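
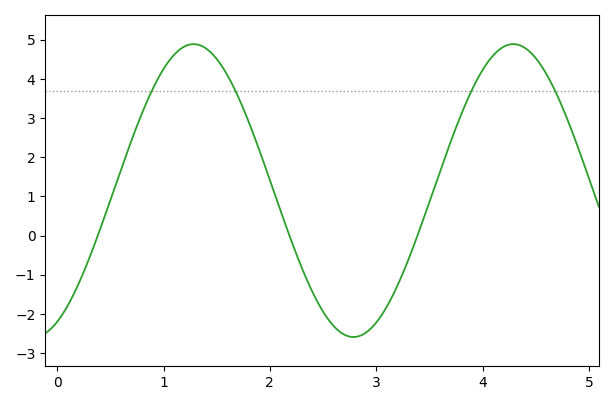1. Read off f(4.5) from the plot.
4.53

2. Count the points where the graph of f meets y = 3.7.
4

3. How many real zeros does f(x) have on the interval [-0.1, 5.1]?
3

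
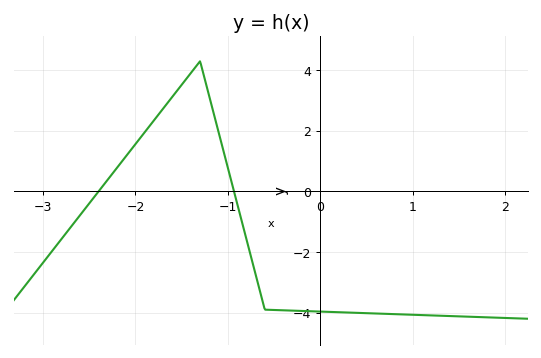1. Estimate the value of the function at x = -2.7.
-1.18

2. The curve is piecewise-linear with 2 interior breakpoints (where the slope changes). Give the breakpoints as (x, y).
(-1.3, 4.3); (-0.6, -3.9)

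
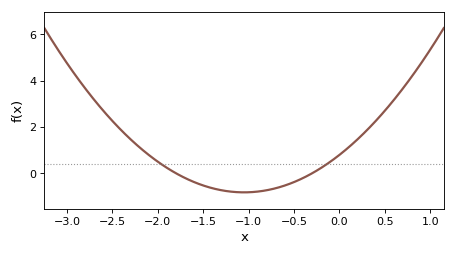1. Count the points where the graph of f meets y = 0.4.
2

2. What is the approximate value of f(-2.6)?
2.7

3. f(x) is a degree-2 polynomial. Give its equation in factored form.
y = 1.47(x + 1.8)(x + 0.3)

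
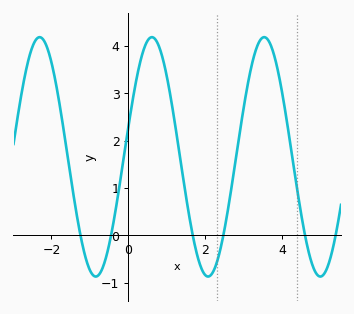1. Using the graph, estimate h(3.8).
3.8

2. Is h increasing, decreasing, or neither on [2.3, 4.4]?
neither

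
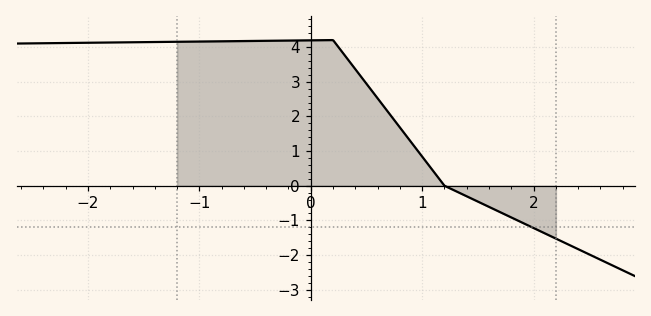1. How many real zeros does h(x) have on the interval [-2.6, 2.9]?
1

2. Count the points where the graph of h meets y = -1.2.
1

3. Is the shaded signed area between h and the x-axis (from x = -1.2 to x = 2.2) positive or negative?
positive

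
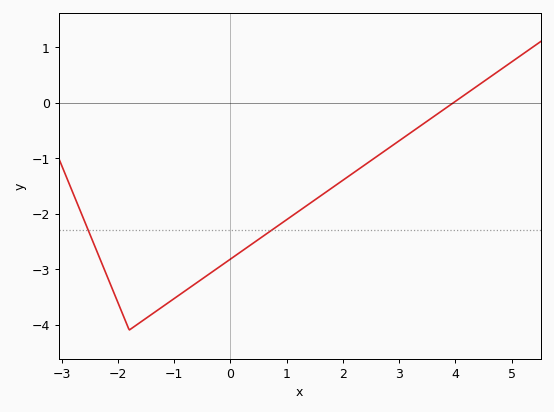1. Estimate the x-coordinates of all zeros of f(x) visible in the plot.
4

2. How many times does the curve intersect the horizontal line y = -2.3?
2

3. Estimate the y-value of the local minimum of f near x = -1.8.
-4.1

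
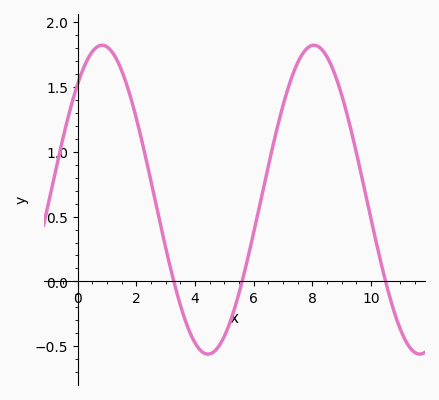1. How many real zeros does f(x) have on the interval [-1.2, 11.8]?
3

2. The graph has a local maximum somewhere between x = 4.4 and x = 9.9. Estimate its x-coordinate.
8.05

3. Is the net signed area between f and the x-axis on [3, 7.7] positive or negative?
positive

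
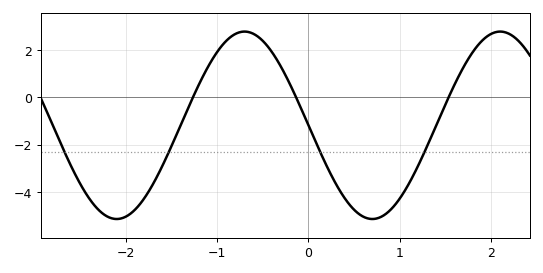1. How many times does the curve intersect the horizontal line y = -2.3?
4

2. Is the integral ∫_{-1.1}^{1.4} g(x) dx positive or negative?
negative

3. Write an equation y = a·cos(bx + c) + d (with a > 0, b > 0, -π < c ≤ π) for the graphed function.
y = 3.96cos(2.24x + 1.57) - 1.18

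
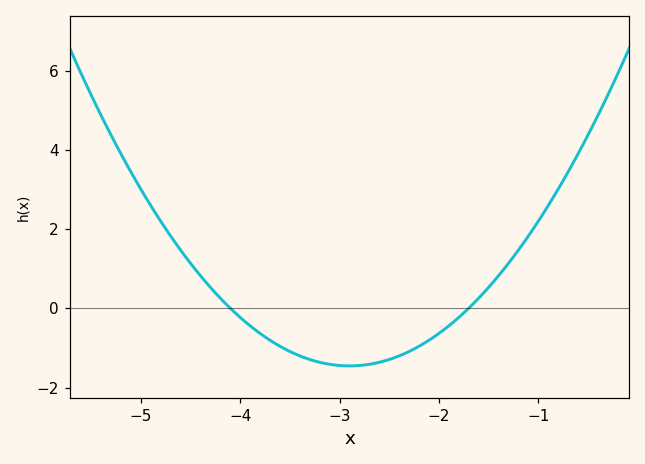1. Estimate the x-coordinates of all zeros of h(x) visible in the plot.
-4.1, -1.7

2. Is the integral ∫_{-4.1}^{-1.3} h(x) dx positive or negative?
negative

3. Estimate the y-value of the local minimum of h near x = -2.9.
-1.4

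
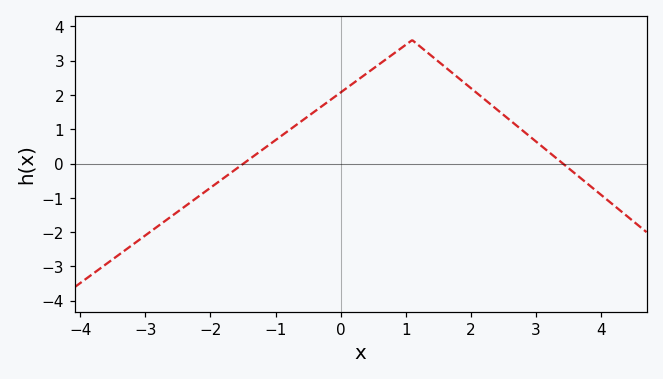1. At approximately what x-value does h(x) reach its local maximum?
1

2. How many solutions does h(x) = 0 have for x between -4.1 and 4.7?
2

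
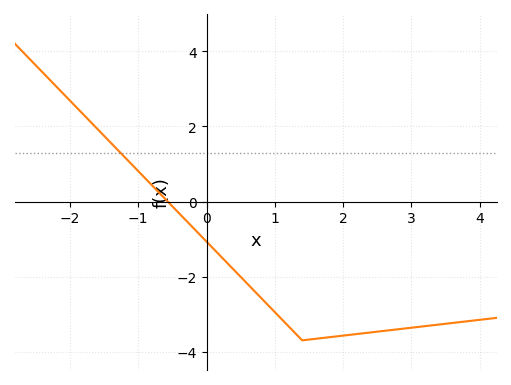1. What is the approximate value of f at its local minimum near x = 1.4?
-3.7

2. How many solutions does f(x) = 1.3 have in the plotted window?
1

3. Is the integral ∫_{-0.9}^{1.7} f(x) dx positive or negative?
negative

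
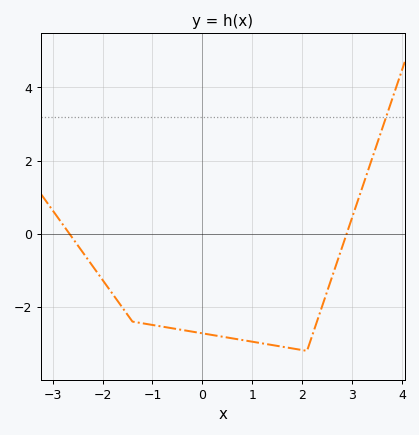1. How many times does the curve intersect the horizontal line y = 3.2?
1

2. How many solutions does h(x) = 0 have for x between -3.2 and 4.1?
2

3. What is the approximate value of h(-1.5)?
-2.21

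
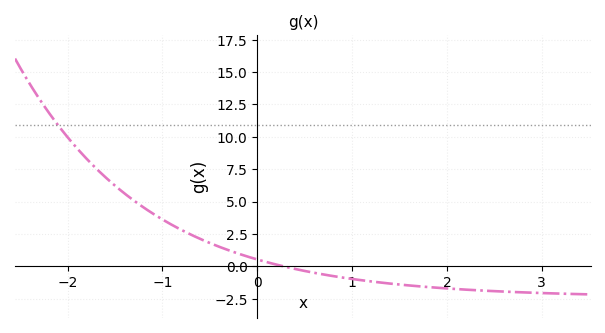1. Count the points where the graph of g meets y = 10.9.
1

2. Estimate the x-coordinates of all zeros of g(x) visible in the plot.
0.277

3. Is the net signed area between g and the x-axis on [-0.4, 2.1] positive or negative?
negative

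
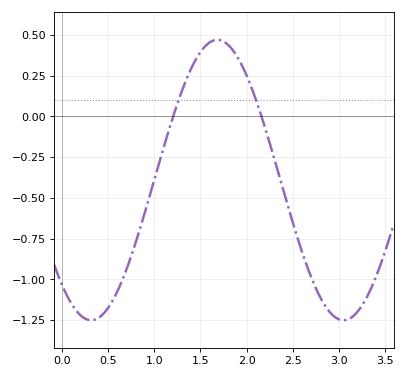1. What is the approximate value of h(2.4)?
-0.46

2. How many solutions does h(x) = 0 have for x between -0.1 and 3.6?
2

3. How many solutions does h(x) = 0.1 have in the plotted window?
2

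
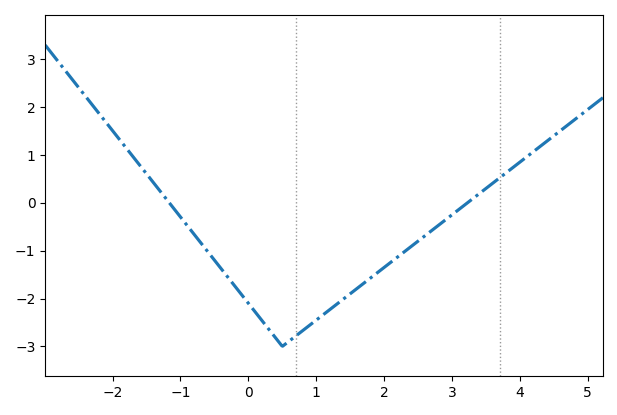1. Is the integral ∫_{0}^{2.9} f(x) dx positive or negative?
negative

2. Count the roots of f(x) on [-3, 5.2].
2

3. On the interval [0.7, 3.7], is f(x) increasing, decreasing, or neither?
increasing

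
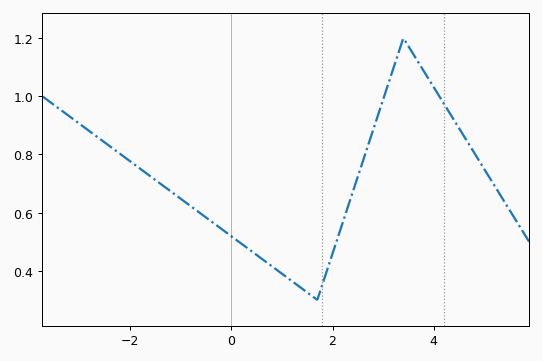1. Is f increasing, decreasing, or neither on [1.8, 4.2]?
neither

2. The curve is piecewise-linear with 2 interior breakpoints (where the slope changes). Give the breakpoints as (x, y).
(1.7, 0.3); (3.4, 1.2)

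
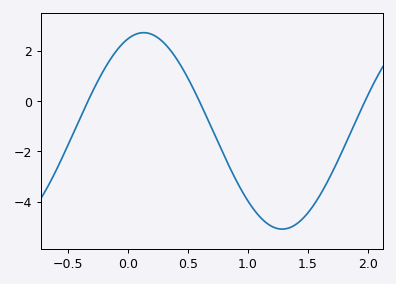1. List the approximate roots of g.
-0.333, 0.597, 1.98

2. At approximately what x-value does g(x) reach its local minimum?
1.29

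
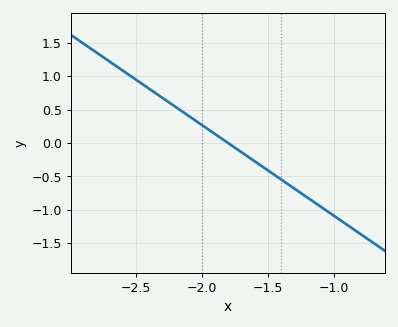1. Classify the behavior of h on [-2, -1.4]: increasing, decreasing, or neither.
decreasing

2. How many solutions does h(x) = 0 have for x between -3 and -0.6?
1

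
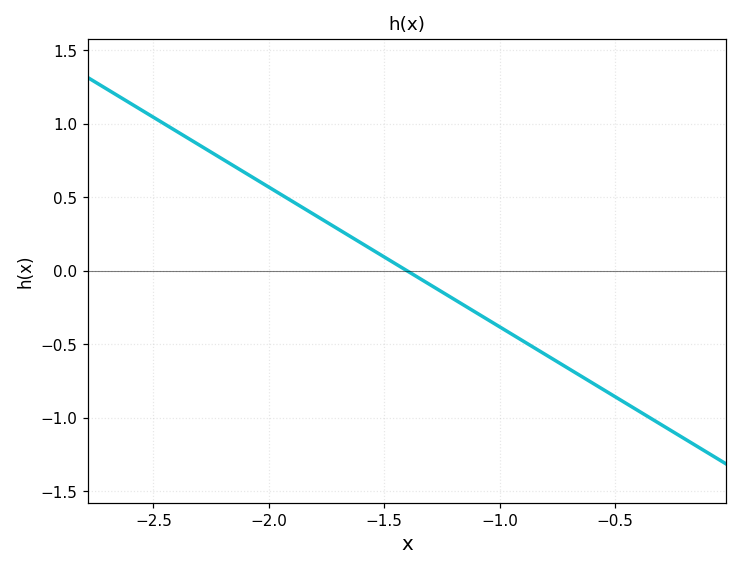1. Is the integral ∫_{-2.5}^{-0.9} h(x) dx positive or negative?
positive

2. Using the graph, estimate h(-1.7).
0.3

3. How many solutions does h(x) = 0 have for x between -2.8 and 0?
1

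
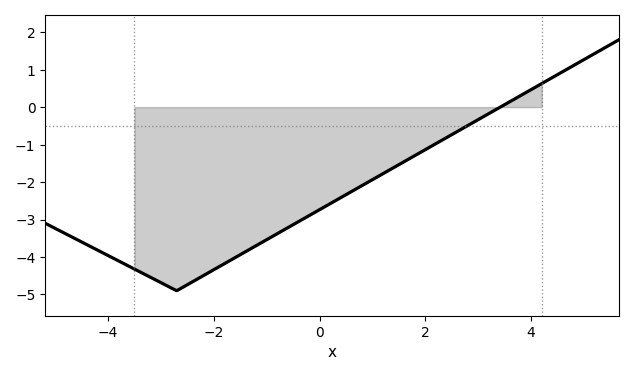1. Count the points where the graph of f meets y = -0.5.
1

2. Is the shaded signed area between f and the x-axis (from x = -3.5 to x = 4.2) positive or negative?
negative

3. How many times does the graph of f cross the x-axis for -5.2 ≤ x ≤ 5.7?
1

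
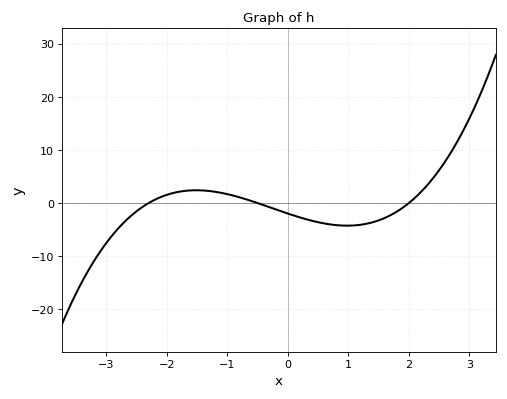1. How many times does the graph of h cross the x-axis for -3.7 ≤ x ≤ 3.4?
3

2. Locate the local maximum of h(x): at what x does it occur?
-1.51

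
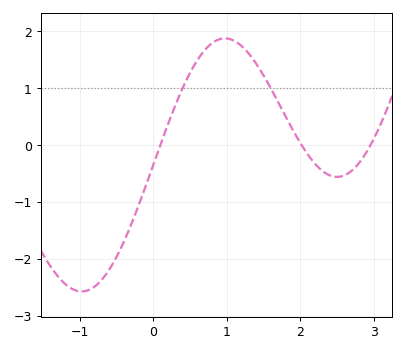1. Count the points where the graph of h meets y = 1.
2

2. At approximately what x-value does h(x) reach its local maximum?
1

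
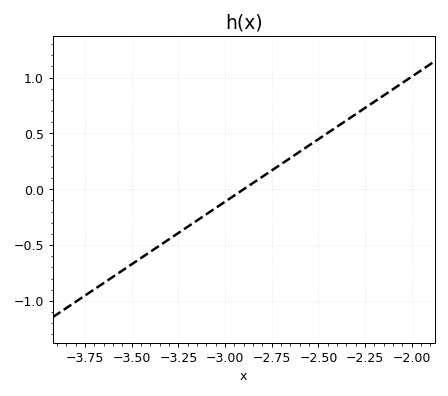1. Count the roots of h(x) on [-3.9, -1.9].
1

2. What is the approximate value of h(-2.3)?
0.672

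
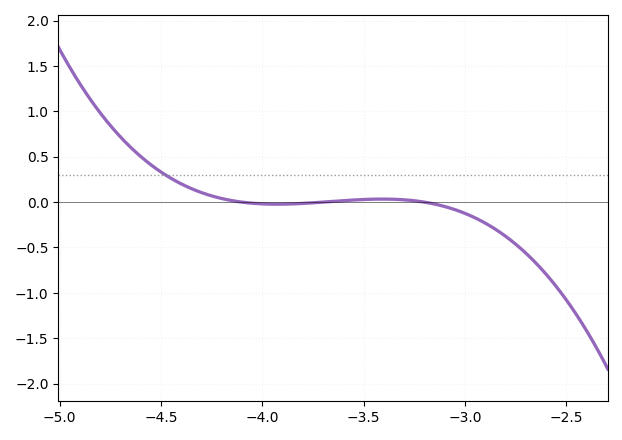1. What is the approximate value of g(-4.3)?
0.1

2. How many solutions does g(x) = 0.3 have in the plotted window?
1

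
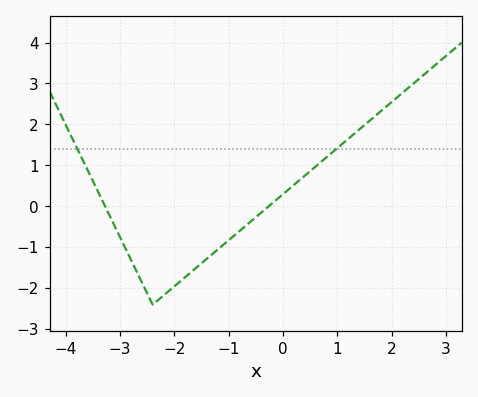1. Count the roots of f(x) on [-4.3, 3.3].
2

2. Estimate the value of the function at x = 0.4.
0.7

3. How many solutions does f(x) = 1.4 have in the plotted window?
2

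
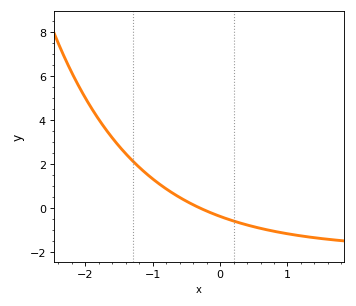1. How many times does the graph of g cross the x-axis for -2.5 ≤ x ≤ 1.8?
1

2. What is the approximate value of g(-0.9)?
1.09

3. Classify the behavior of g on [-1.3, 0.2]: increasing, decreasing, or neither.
decreasing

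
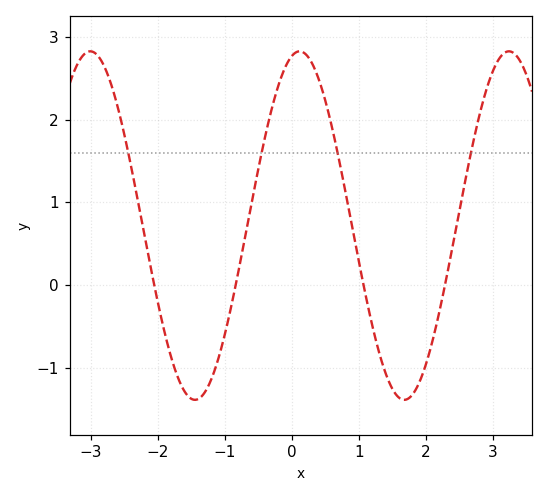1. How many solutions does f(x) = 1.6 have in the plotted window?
4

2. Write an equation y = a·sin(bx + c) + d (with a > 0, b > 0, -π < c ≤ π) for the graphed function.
y = 2.11sin(2.01x + 1.34) + 0.72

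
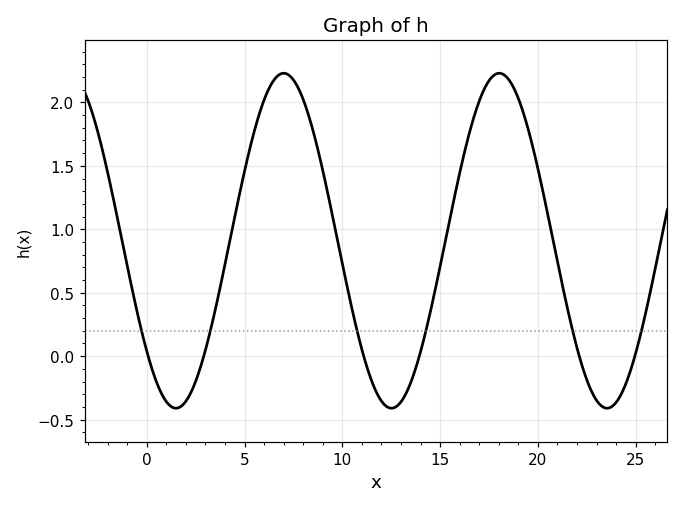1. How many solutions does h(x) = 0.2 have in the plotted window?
6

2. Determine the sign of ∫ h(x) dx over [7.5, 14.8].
positive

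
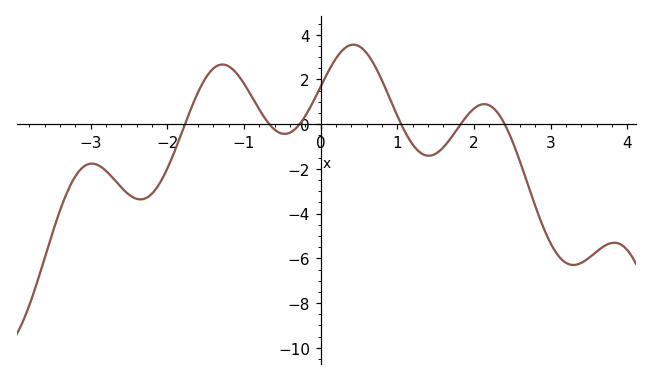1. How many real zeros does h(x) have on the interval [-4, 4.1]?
6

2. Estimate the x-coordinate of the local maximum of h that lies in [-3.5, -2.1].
-2.99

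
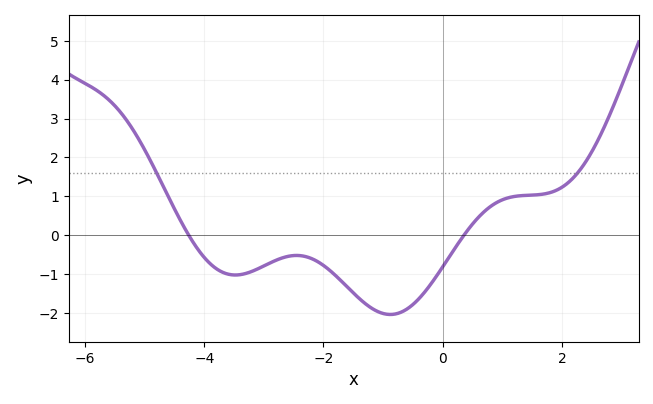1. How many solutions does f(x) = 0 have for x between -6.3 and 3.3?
2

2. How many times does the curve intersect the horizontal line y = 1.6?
2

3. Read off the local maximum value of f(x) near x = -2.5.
-0.521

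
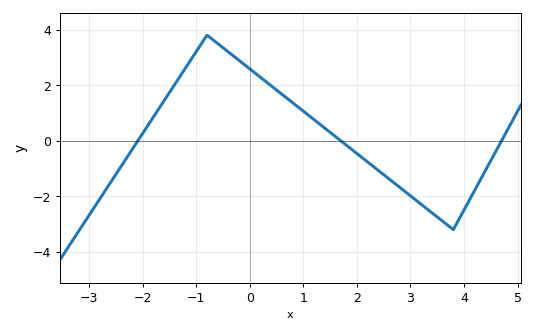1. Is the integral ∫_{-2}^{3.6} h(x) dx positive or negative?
positive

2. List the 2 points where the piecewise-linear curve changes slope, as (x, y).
(-0.8, 3.8); (3.8, -3.2)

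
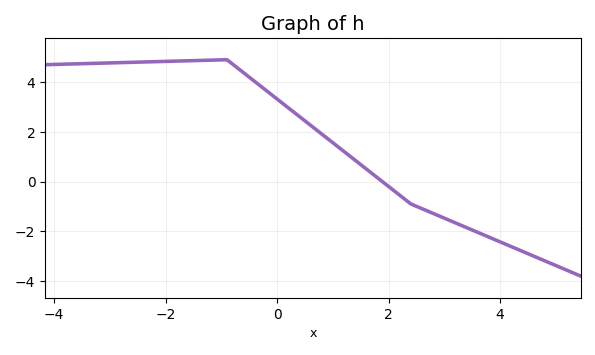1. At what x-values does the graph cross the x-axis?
1.89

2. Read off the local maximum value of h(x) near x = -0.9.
4.9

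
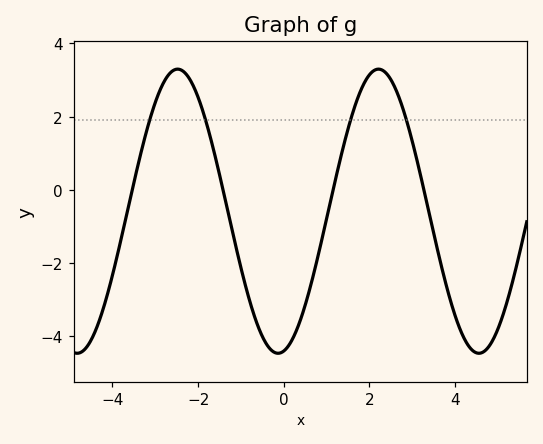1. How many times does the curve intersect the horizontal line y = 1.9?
4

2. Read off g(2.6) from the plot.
2.78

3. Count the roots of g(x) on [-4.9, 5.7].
4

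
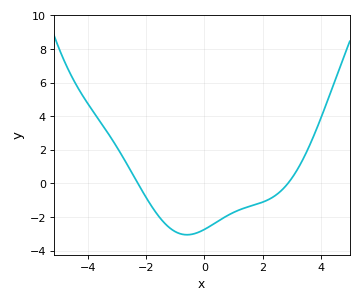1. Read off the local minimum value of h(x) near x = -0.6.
-3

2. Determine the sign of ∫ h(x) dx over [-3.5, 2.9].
negative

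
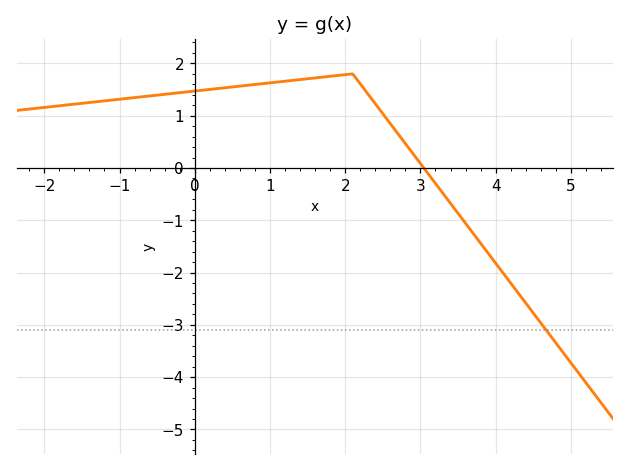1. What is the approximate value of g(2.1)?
1.8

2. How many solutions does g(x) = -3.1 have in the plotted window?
1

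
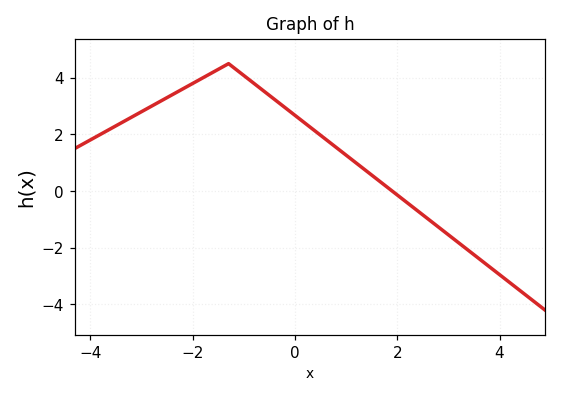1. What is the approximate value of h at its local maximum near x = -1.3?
4.5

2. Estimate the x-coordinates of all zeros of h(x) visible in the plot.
1.9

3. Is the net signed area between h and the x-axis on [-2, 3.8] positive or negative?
positive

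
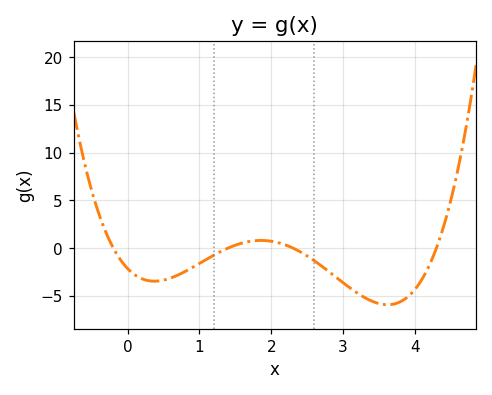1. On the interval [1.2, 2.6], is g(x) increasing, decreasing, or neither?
neither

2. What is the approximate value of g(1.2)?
-0.745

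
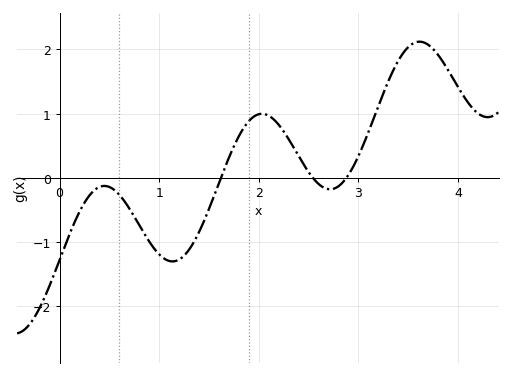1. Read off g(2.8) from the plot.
-0.134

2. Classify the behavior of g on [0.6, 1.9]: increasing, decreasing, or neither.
neither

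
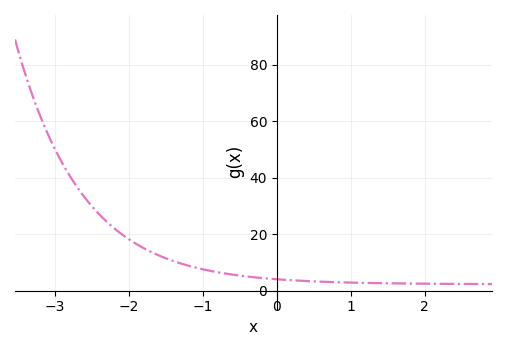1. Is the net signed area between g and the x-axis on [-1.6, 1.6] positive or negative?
positive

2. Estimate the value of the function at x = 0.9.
2.94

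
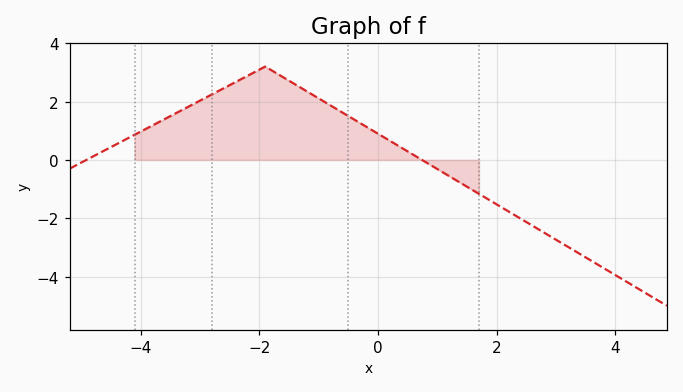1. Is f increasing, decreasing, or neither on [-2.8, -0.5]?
neither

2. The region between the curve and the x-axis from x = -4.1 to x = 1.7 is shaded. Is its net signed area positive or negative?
positive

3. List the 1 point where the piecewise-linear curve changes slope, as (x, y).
(-1.9, 3.2)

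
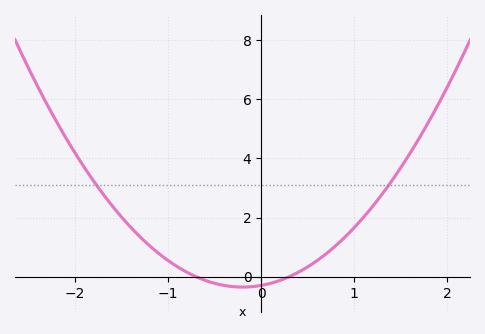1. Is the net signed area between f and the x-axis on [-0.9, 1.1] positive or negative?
positive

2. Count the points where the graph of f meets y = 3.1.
2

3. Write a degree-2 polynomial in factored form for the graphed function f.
y = 1.4(x + 0.7)(x - 0.3)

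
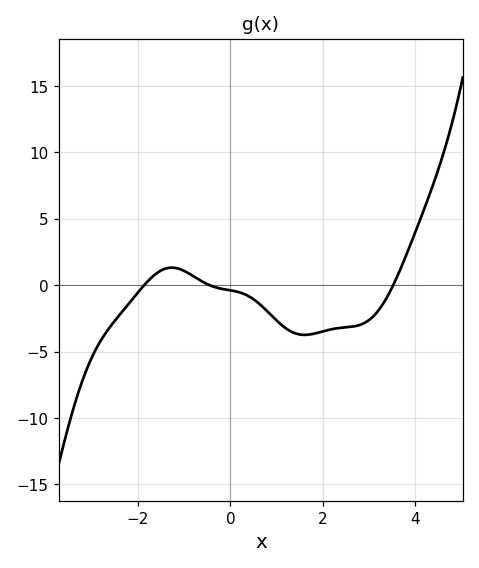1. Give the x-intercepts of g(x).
-1.87, -0.446, 3.52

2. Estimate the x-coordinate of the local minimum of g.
1.6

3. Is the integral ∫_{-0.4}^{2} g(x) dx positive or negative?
negative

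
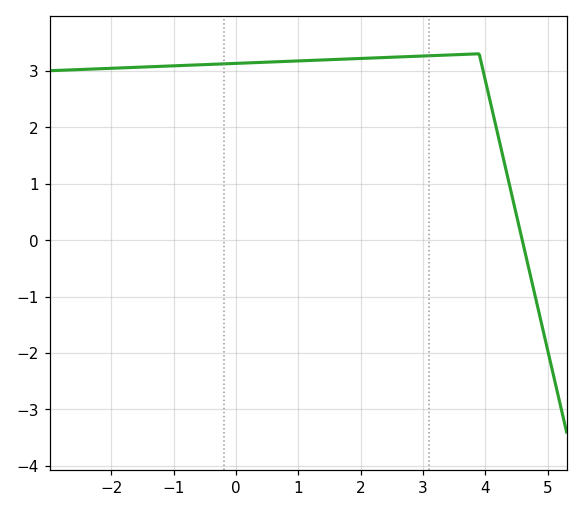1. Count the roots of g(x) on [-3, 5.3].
1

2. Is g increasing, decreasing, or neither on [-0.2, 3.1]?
increasing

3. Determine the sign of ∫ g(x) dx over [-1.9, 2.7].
positive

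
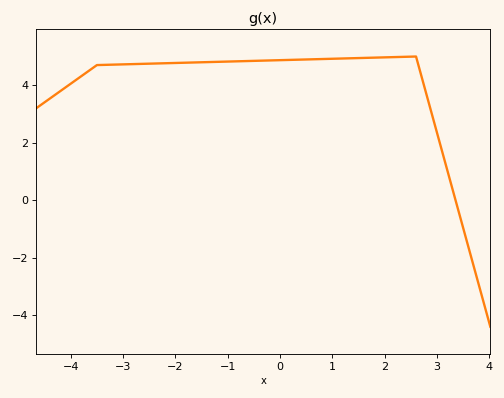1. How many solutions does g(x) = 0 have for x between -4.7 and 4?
1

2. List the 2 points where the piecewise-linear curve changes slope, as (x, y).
(-3.5, 4.7); (2.6, 5)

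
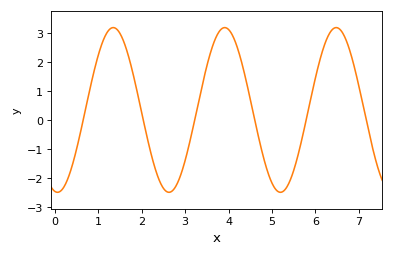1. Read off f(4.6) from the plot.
0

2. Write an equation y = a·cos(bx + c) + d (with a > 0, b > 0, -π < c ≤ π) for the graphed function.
y = 2.83cos(2.5x + 3) + 0.35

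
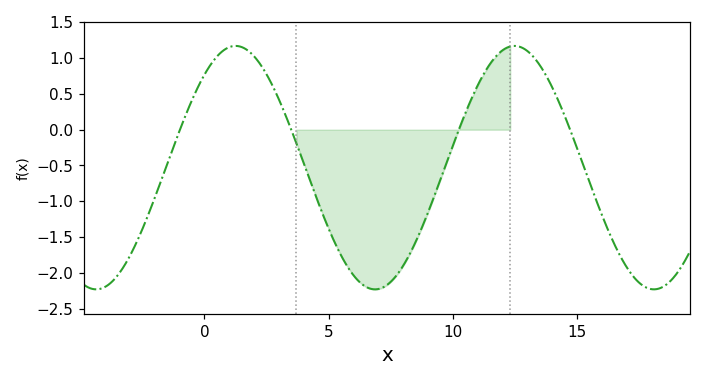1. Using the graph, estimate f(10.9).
0.553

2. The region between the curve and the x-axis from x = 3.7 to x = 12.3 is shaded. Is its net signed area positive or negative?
negative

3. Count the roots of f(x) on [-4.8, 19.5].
4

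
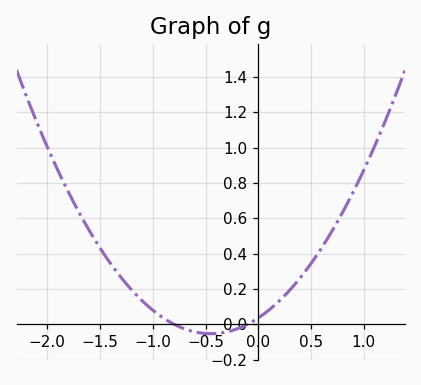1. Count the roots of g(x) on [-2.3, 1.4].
2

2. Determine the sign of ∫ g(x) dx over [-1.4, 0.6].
positive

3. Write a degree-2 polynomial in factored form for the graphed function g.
y = 0.44(x + 0.8)(x + 0.1)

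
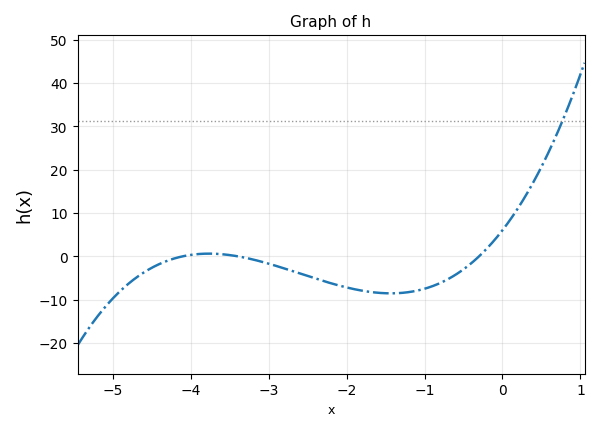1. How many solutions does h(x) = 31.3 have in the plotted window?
1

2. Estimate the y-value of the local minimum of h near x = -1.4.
-8.56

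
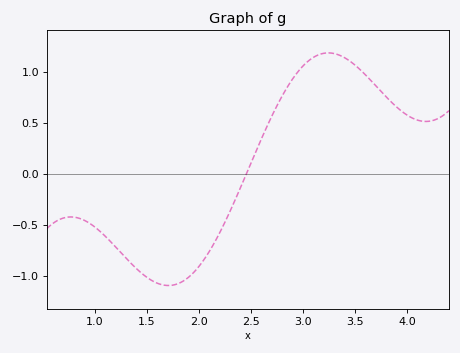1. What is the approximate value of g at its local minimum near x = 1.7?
-1.1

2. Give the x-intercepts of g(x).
2.5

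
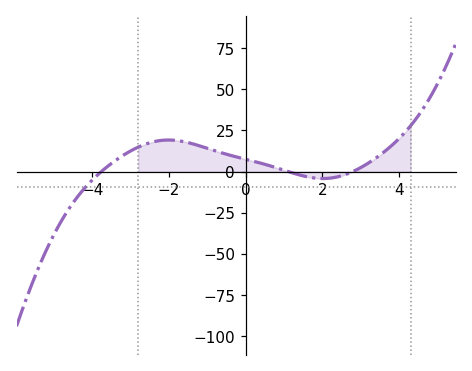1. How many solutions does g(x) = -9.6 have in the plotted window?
1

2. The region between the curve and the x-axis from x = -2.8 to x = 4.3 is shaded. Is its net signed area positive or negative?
positive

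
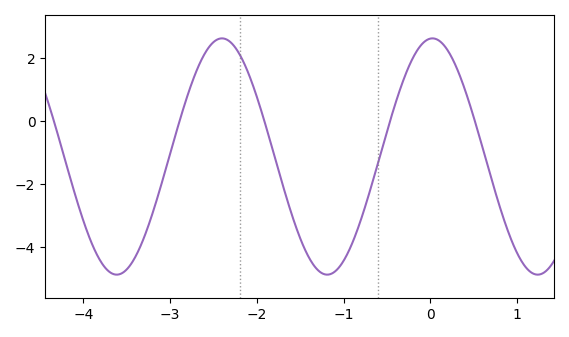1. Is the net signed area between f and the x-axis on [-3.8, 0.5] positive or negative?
negative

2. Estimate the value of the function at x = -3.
-1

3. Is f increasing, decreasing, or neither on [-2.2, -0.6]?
neither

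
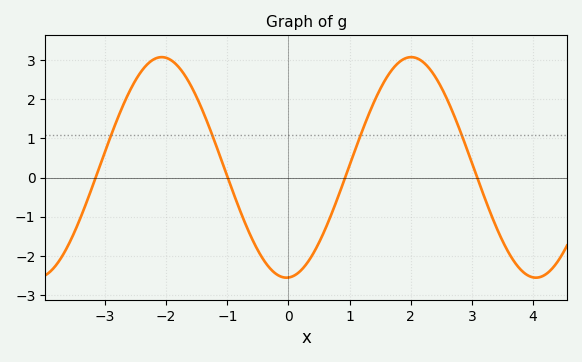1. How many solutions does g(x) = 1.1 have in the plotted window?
4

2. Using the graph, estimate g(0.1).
-2.5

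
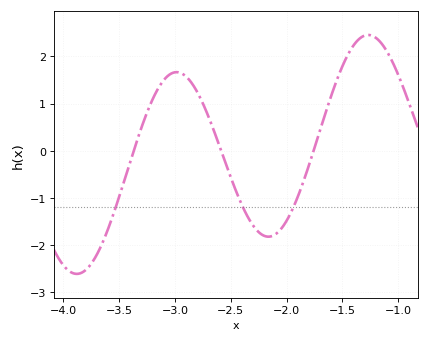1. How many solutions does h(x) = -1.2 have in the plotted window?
3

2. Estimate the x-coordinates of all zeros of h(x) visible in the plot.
-3.37, -2.59, -1.76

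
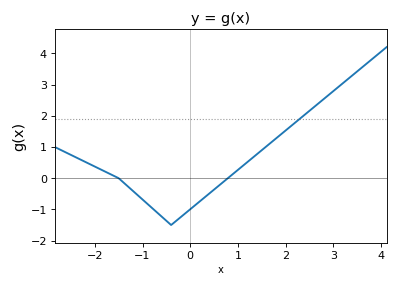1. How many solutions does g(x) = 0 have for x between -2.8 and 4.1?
2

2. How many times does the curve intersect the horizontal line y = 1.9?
1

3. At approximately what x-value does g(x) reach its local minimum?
-0.4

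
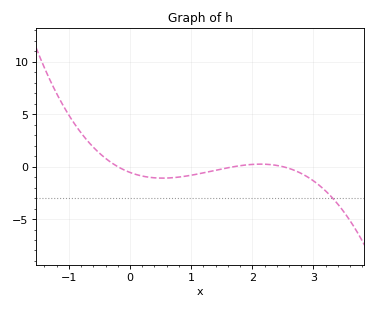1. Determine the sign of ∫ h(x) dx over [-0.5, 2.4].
negative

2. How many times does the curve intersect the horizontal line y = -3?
1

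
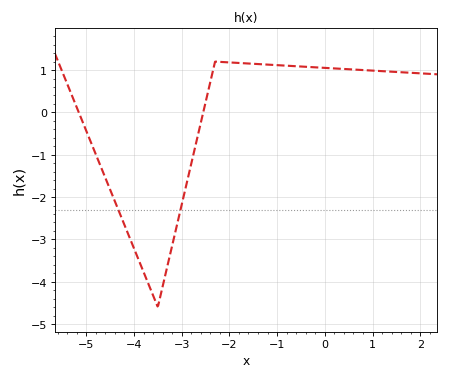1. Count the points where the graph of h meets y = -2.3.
2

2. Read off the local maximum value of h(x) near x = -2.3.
1.2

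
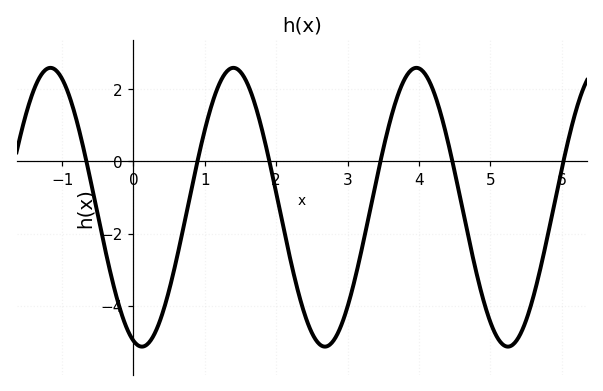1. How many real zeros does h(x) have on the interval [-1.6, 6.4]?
6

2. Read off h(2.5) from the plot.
-4.76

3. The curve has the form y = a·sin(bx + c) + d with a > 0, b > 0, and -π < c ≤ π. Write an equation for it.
y = 3.87sin(2.45x - 1.86) - 1.27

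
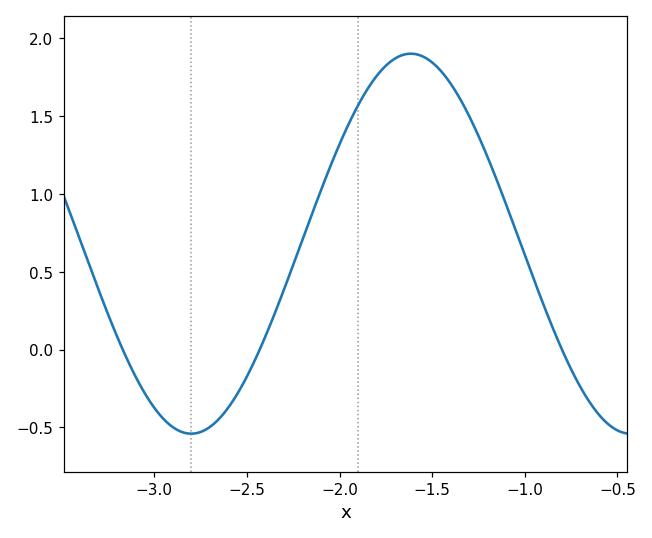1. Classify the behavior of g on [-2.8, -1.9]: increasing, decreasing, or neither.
increasing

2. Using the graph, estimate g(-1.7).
1.87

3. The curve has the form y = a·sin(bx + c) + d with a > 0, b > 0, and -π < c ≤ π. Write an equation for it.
y = 1.22sin(2.65x - 0.432) + 0.68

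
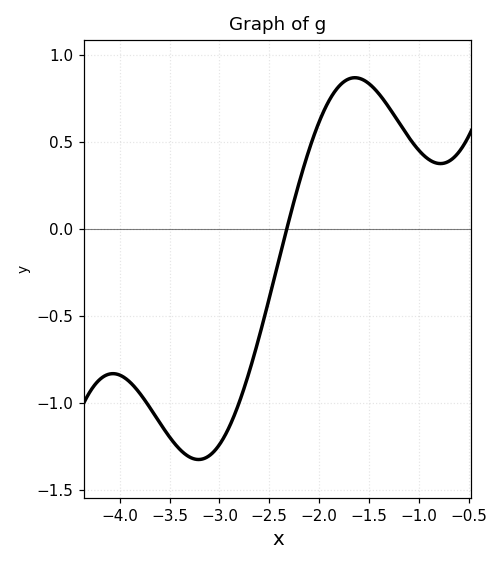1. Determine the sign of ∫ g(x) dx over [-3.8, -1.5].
negative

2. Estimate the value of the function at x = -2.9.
-1.15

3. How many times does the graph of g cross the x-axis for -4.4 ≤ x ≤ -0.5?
1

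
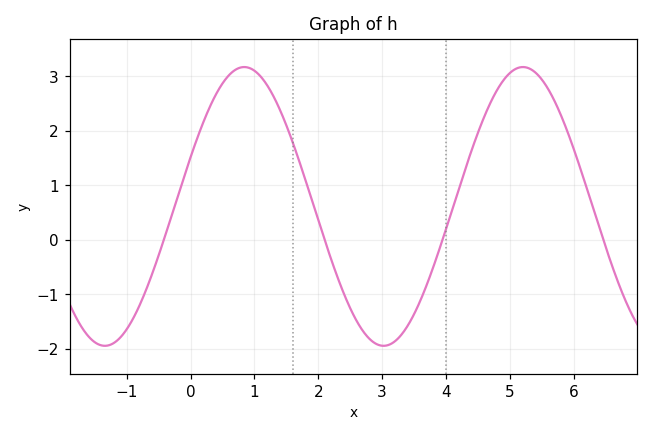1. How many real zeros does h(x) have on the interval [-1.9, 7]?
4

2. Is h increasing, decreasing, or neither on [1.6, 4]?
neither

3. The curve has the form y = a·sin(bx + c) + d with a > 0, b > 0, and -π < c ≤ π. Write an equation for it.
y = 2.56sin(1.4x + 0.36) + 0.61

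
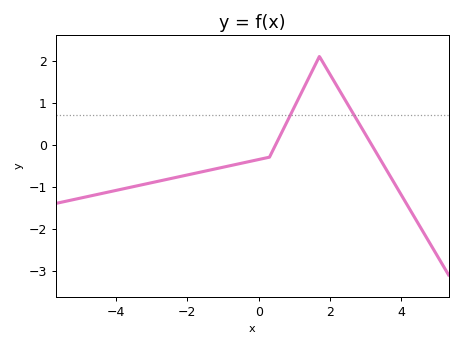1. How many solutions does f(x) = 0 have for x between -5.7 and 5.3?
2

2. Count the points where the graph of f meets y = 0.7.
2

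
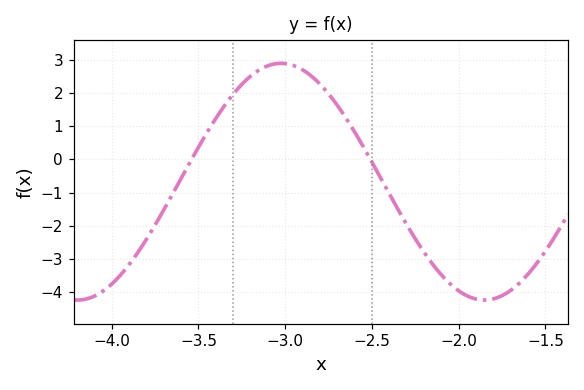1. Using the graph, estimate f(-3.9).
-3.17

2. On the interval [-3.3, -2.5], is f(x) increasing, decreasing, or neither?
neither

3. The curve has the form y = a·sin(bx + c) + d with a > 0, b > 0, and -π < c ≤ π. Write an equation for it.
y = 3.56sin(2.68x - 2.89) - 0.67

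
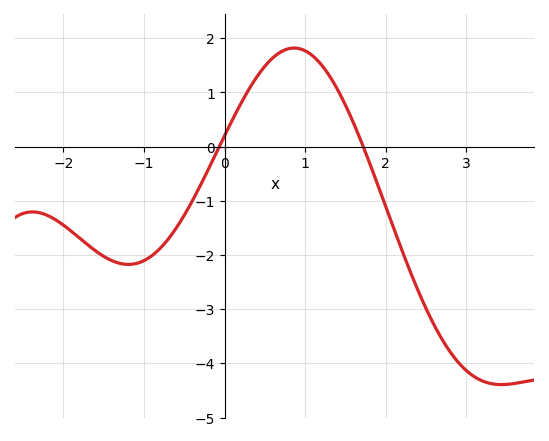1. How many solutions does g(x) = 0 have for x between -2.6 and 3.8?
2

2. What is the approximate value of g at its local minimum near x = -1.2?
-2.2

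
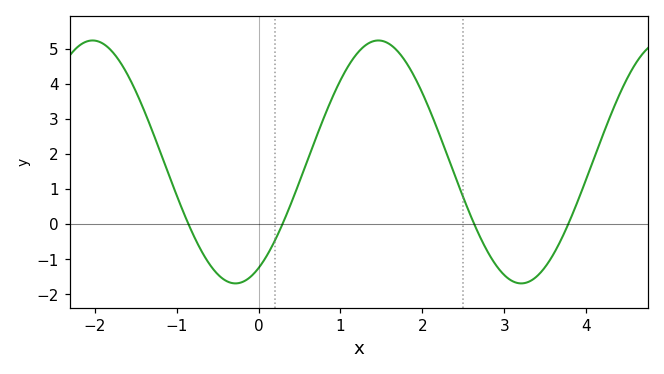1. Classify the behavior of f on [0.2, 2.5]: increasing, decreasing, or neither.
neither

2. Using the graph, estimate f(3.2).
-1.69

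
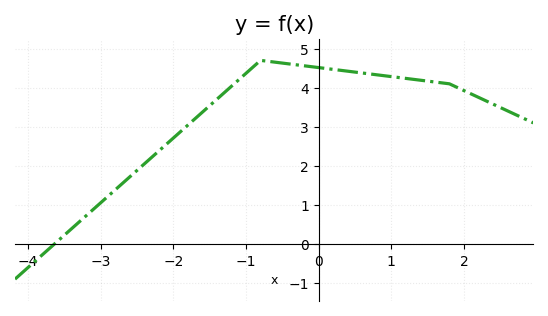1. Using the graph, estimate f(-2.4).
2.05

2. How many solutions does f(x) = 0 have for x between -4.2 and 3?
1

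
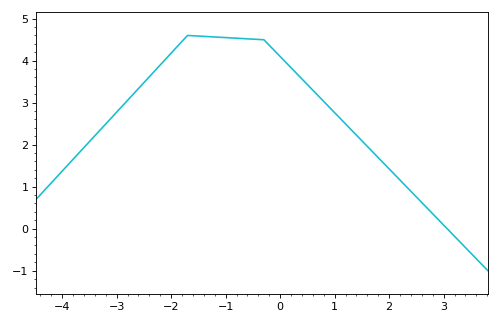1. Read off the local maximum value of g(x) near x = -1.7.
4.6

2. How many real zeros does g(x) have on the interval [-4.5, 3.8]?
1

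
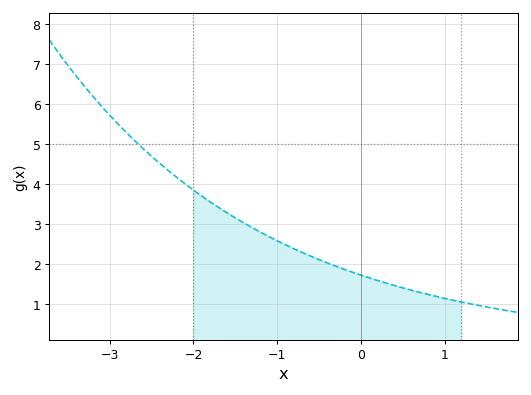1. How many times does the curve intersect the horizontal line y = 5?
1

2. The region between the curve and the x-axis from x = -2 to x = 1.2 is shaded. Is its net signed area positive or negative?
positive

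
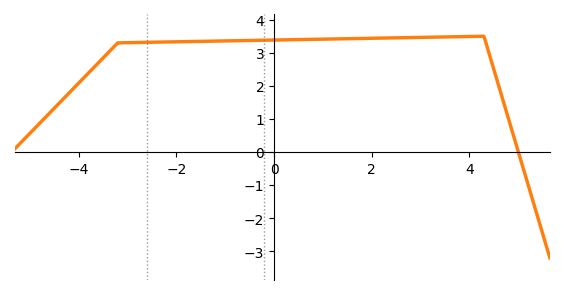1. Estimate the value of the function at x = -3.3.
3.15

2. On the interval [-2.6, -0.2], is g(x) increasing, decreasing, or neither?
increasing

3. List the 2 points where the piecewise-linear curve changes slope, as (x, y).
(-3.2, 3.3); (4.3, 3.5)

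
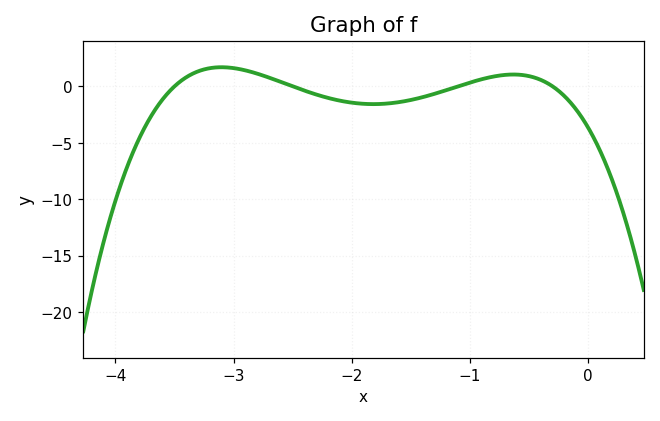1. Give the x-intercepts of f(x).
-3.5, -2.5, -1.1, -0.3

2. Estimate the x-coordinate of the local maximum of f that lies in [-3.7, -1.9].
-3.1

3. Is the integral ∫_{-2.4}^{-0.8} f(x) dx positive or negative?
negative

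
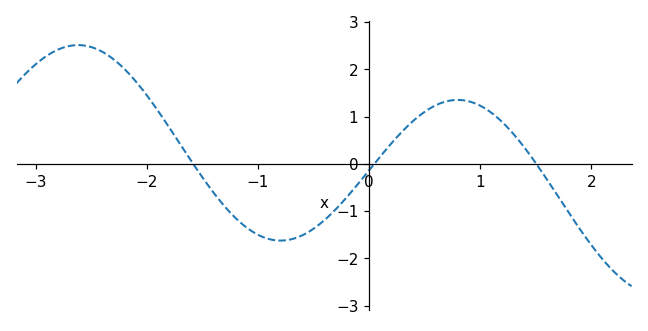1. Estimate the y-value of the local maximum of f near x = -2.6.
2.51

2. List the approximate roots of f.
-1.58, 0.047, 1.5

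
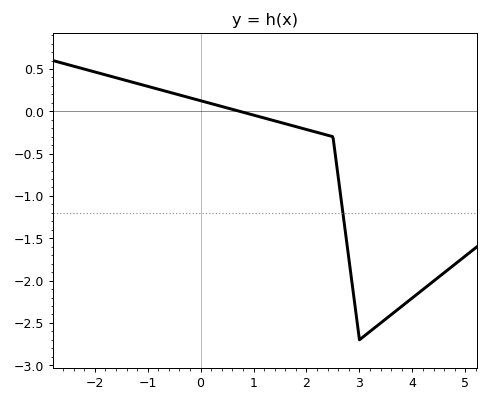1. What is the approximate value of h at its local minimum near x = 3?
-2.7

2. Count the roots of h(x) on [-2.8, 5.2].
1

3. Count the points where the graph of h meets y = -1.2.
1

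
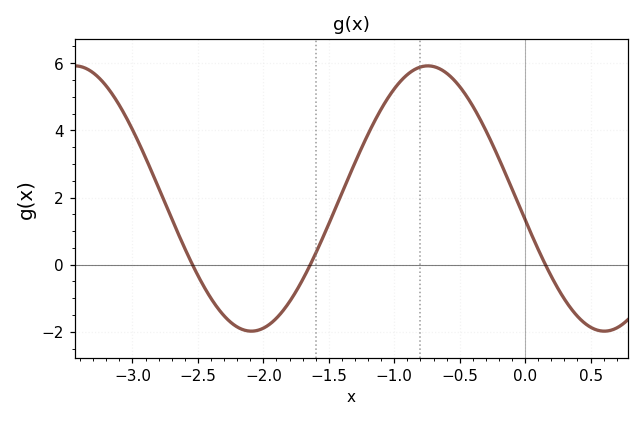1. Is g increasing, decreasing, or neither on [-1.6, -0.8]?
increasing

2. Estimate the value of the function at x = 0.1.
0.4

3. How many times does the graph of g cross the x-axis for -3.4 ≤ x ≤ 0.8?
3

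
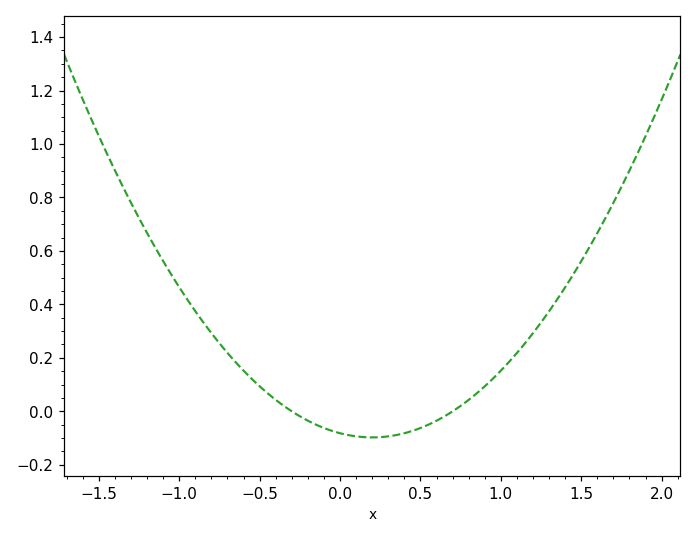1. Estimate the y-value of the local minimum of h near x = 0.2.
-0.1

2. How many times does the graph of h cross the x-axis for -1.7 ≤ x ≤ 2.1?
2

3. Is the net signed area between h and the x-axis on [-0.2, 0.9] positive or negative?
negative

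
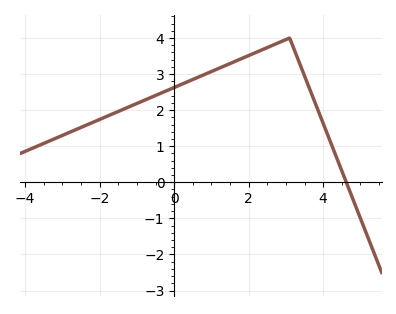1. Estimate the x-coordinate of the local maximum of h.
3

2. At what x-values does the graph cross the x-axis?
4.6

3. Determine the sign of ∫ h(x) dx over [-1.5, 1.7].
positive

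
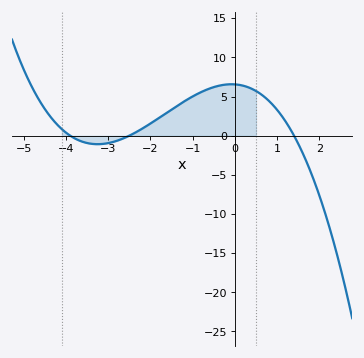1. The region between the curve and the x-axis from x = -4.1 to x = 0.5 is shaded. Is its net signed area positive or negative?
positive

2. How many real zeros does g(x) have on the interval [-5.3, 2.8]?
3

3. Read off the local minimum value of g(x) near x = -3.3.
-1.09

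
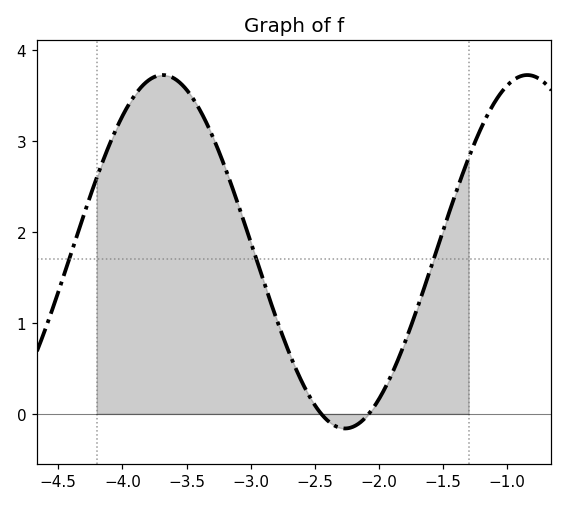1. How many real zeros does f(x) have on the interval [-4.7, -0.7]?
2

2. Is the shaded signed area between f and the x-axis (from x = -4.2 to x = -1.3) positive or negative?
positive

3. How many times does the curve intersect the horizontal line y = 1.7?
3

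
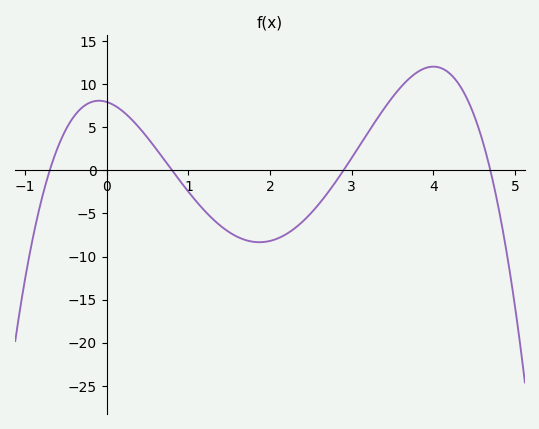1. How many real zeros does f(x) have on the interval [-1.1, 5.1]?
4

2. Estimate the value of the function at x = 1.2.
-4.7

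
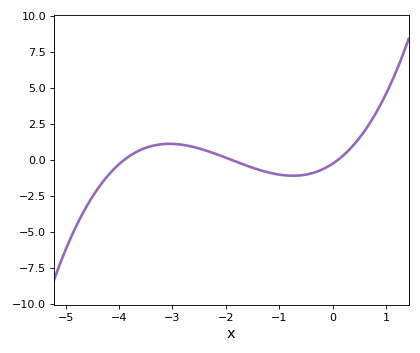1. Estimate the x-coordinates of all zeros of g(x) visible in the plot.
-3.9, -1.9, 0.1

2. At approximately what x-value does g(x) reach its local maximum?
-3.1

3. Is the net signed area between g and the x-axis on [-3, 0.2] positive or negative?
negative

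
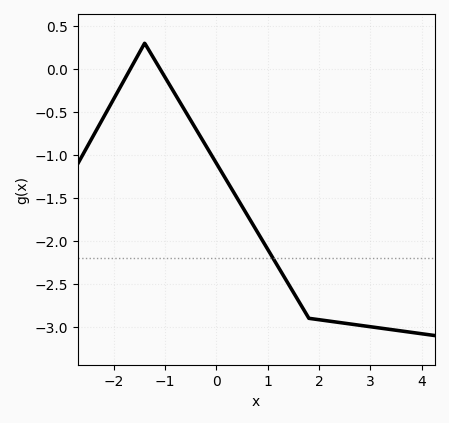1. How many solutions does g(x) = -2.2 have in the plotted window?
1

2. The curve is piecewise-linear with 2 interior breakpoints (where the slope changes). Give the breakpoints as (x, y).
(-1.4, 0.3); (1.8, -2.9)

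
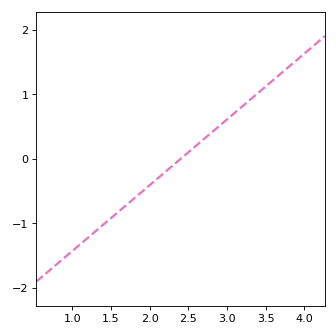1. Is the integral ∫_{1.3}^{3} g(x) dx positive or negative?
negative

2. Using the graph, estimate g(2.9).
0.5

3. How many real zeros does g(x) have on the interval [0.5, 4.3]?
1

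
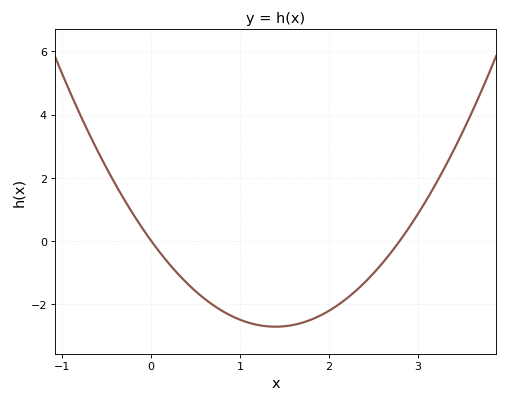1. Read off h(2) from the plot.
-2.2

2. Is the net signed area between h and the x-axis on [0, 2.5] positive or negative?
negative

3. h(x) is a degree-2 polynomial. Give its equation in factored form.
y = 1.39(x - 0)(x - 2.8)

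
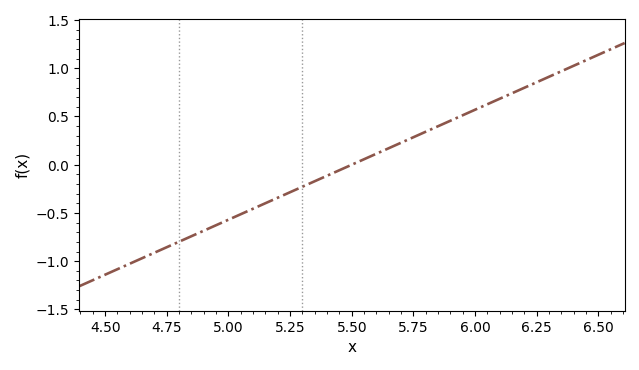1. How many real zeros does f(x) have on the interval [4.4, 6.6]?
1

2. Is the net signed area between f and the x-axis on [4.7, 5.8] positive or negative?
negative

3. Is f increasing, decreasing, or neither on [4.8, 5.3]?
increasing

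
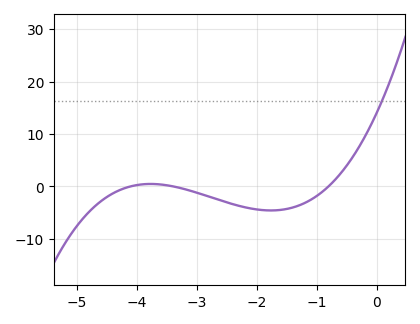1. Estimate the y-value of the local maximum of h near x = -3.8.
0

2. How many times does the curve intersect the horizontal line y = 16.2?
1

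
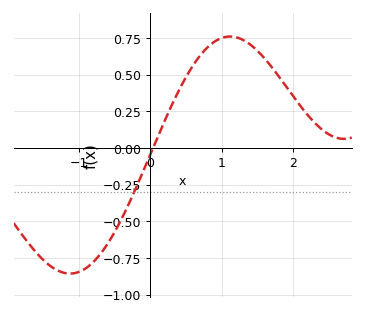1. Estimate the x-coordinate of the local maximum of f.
1.12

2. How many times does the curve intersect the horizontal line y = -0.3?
1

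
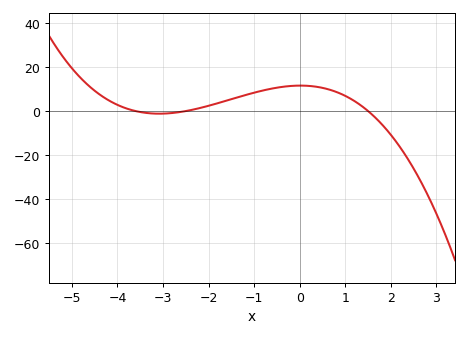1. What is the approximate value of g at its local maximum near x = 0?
11.6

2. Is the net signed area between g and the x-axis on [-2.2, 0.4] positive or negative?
positive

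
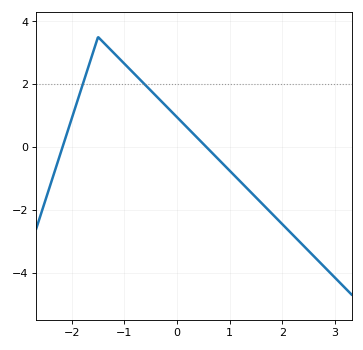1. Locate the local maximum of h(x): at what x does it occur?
-1.5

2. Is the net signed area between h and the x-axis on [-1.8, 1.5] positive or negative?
positive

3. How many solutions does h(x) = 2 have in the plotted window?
2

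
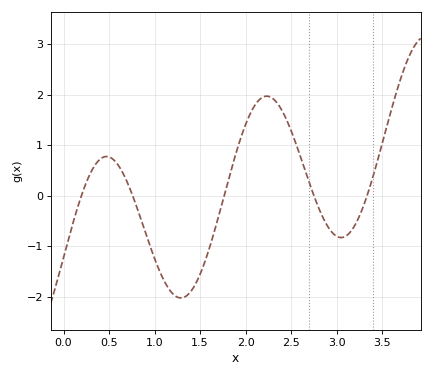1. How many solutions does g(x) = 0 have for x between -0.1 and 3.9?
5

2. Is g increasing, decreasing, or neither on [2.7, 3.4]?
neither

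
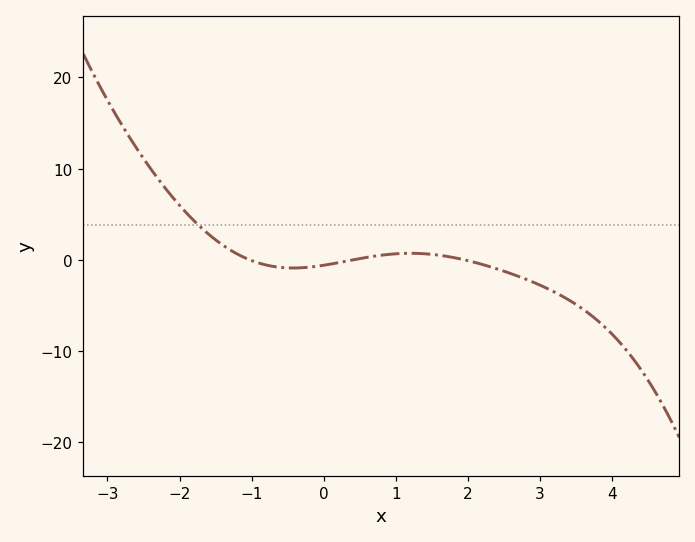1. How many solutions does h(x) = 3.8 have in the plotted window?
1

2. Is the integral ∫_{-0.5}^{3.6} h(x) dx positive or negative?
negative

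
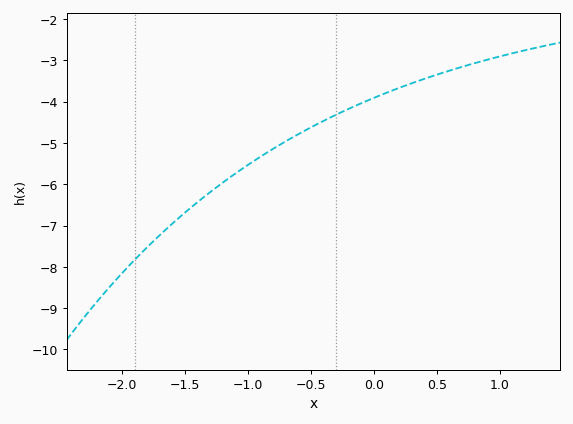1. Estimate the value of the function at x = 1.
-2.91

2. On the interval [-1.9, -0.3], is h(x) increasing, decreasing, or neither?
increasing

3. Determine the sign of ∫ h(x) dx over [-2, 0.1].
negative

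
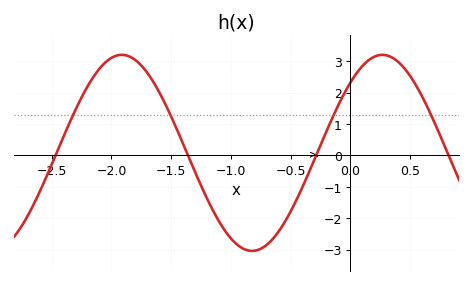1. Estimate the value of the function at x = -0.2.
0.8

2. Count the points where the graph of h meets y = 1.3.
4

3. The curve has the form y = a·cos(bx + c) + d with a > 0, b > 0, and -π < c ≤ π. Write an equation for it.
y = 3.12cos(2.9x - 0.77) + 0.08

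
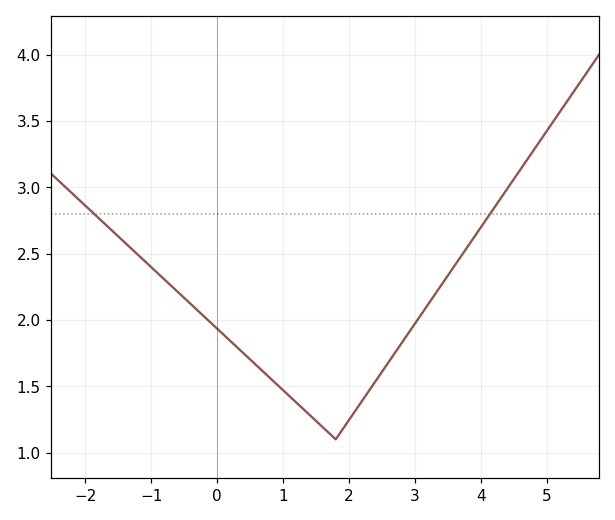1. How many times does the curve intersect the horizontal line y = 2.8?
2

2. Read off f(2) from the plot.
1.25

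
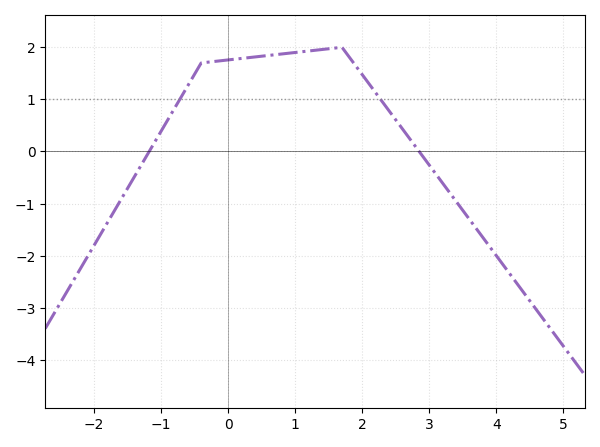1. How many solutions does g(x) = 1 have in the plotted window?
2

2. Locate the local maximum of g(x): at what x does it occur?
1.6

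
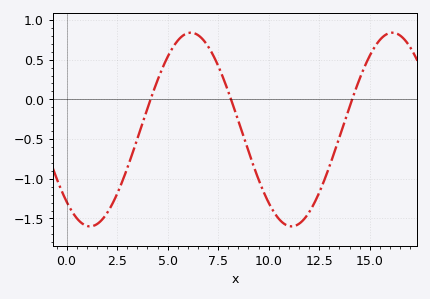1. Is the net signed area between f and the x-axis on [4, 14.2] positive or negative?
negative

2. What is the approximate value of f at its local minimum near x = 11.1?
-1.6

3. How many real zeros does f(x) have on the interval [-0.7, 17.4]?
3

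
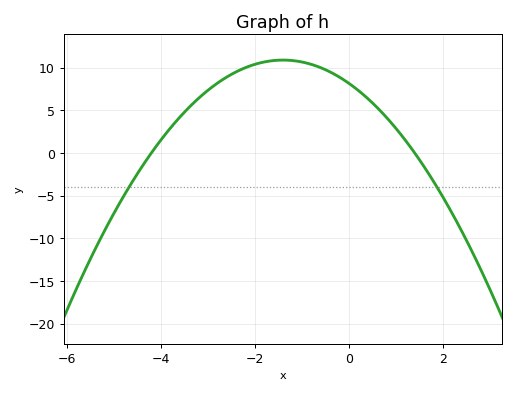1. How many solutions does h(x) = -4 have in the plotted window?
2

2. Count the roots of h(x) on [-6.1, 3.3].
2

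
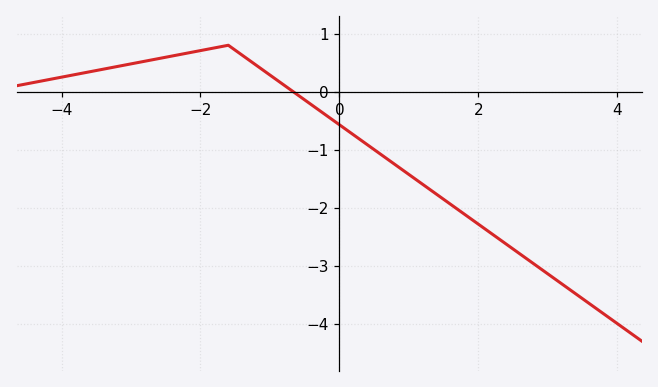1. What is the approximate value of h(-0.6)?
-0.057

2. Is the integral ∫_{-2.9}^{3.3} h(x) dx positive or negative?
negative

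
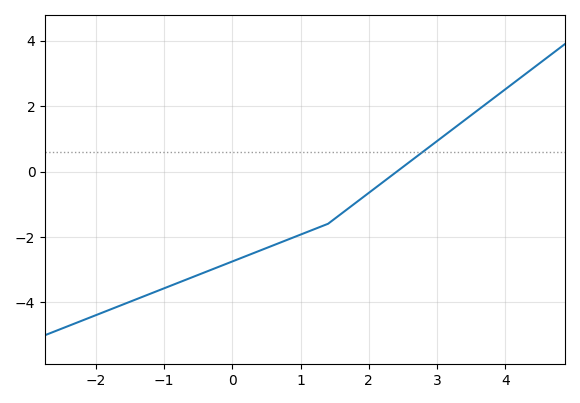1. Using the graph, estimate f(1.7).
-1.13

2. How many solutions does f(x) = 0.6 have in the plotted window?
1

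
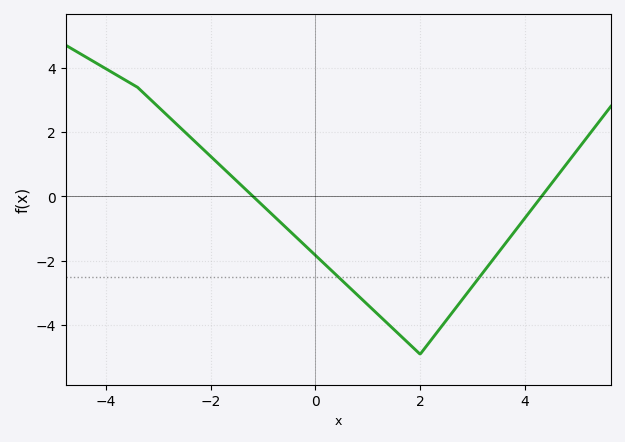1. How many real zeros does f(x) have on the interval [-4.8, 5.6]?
2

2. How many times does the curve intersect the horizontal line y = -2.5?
2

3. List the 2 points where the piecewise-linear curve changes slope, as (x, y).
(-3.4, 3.4); (2, -4.9)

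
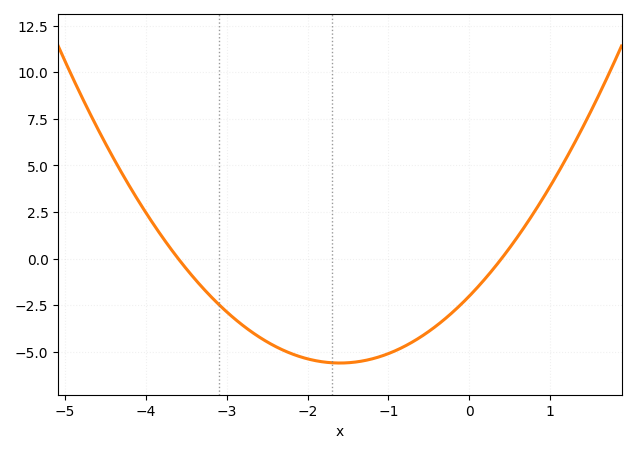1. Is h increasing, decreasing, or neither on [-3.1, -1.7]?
decreasing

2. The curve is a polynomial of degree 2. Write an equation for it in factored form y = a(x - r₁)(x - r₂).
y = 1.4(x + 3.6)(x - 0.4)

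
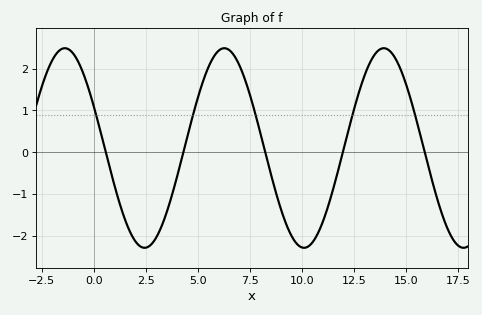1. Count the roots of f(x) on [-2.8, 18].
5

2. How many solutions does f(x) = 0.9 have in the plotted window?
5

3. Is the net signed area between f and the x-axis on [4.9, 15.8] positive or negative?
positive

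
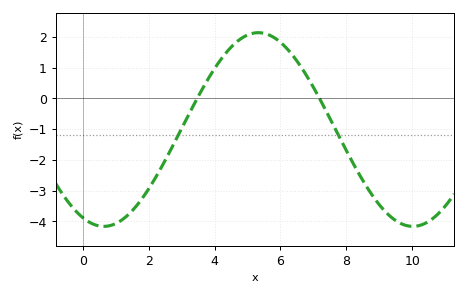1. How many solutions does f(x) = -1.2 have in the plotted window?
2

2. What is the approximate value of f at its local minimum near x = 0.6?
-4.16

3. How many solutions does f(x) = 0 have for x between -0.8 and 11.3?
2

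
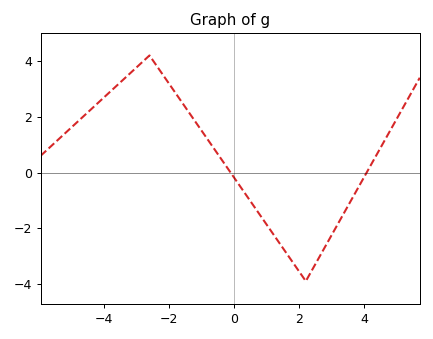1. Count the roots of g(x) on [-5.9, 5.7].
2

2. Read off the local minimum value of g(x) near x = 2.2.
-3.8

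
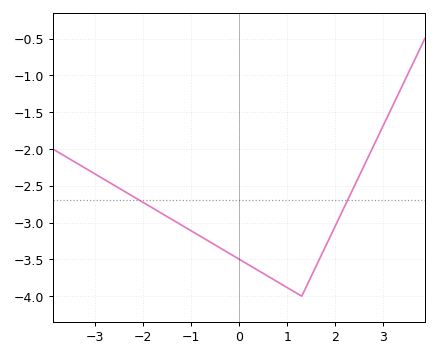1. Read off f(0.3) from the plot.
-3.6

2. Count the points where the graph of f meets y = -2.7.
2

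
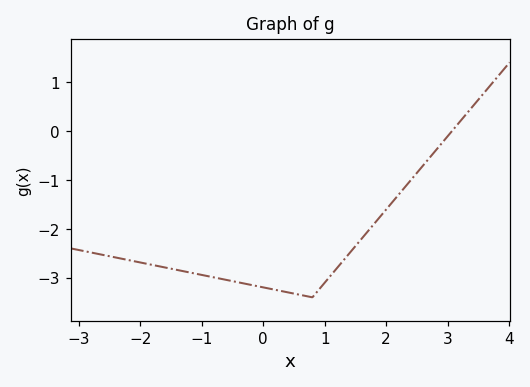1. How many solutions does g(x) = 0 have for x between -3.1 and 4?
1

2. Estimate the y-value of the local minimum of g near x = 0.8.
-3.4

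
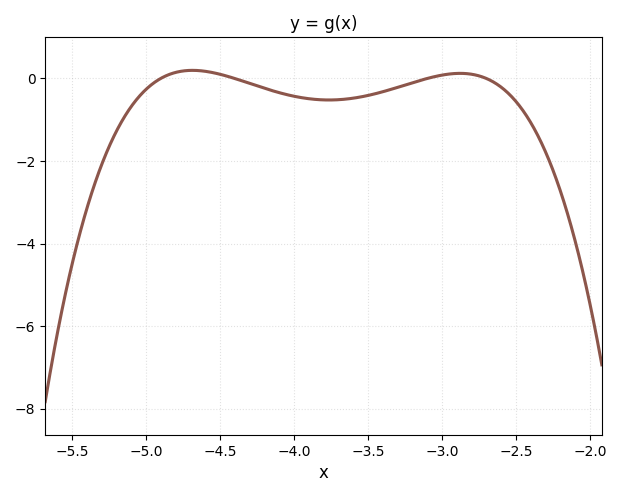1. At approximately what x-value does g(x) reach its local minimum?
-3.76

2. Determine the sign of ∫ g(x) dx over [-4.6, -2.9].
negative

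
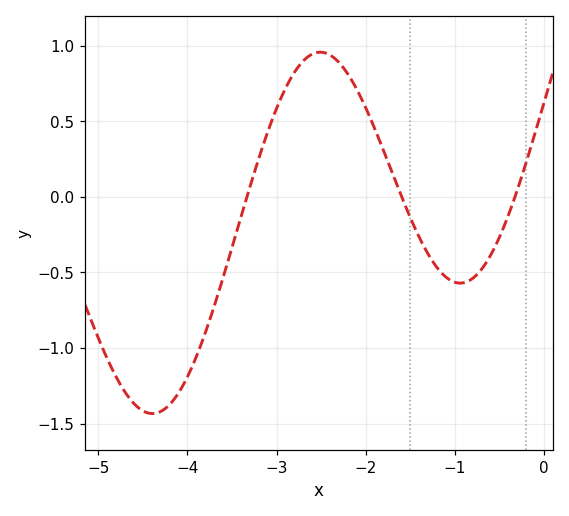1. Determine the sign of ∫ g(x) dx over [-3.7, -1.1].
positive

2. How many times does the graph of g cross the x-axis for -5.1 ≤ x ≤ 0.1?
3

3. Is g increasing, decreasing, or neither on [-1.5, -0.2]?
neither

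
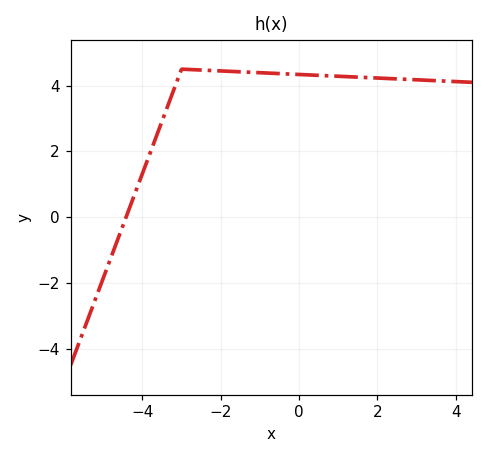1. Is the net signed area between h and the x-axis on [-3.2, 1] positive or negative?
positive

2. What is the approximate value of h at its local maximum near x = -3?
4.4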